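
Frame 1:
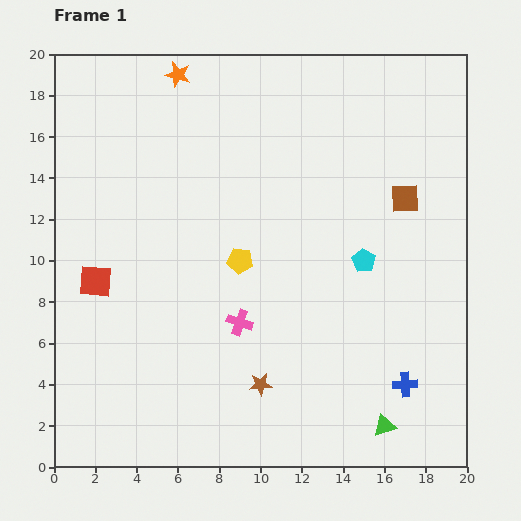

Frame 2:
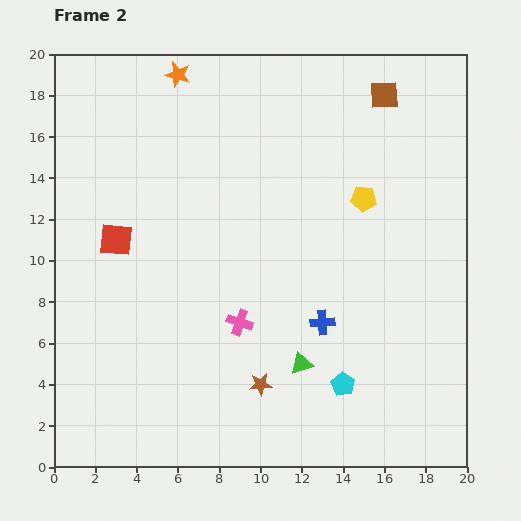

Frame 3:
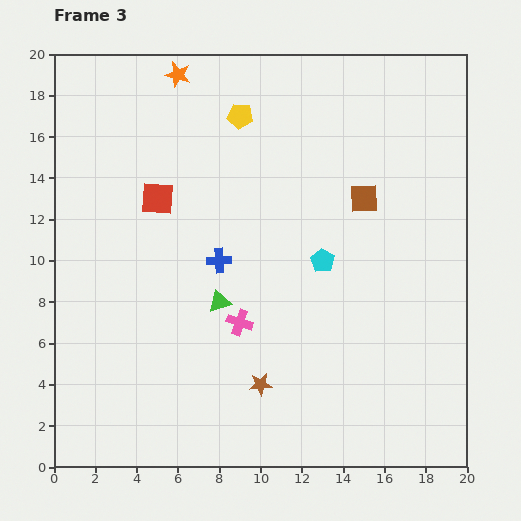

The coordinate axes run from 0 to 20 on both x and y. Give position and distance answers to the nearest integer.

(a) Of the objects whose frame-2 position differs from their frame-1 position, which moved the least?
the red square

(moved 2)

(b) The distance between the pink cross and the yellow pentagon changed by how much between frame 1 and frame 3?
+7

Distance in frame 1: 3. Distance in frame 3: 10.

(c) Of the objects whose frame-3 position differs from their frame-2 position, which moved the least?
the red square

(moved 3)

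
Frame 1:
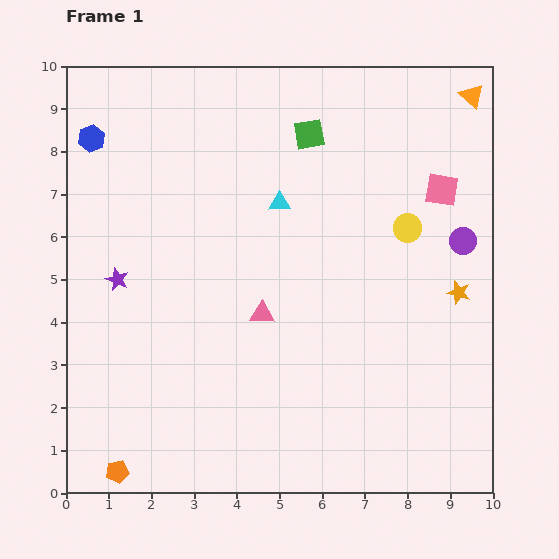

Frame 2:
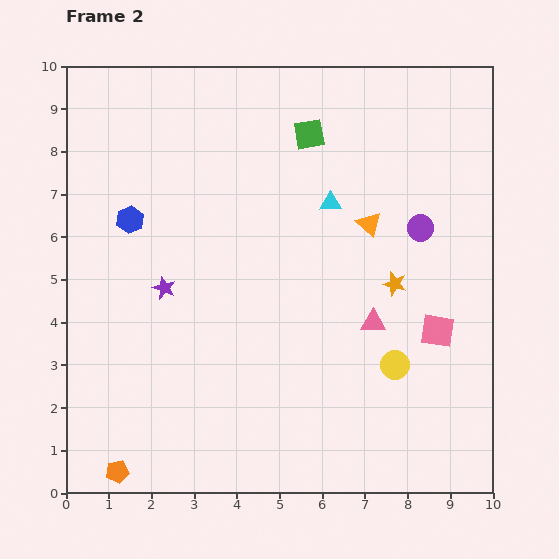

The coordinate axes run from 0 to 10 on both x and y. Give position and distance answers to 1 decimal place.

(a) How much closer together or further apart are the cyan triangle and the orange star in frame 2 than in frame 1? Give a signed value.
-2.3

Distance in frame 1: 4.7. Distance in frame 2: 2.4.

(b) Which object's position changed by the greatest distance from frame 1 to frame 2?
the orange triangle

(moved 3.8; next 3.3)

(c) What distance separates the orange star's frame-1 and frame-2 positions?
1.5

The orange star moved from (9.2, 4.7) to (7.7, 4.9), a distance of √(1.5² + 0.2²) ≈ 1.5.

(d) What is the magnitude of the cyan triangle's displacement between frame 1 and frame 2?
1.2

The cyan triangle moved from (5.0, 6.8) to (6.2, 6.8), a distance of √(1.2² + 0.0²) ≈ 1.2.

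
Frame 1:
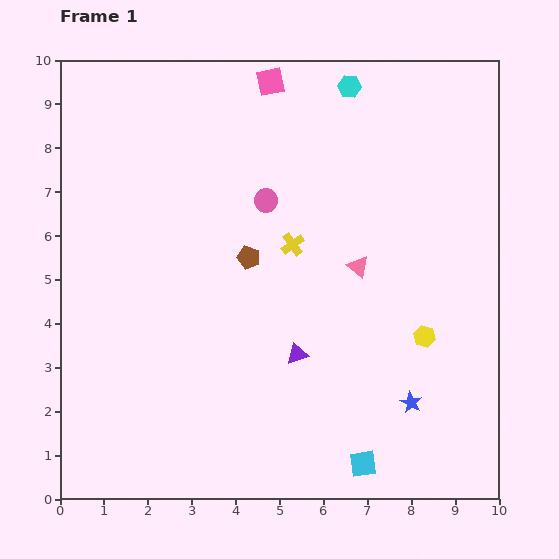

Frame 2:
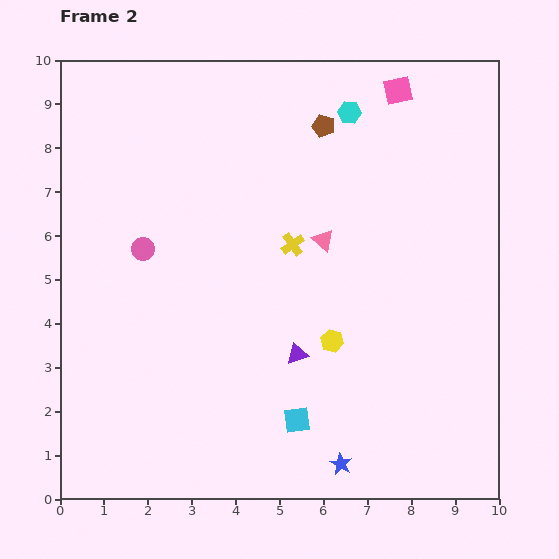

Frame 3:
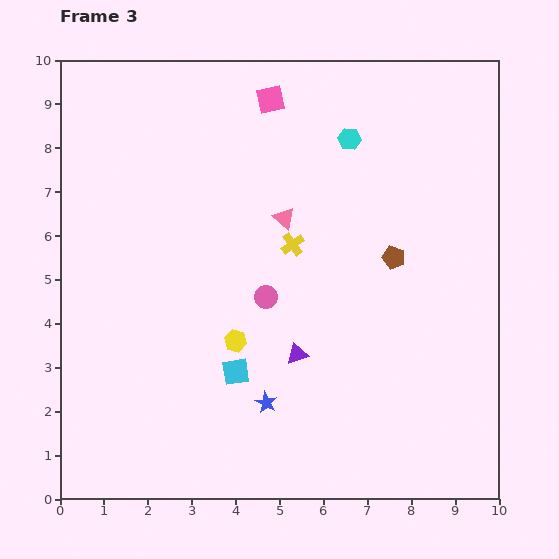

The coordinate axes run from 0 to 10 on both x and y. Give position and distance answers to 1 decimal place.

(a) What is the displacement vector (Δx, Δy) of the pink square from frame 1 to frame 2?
(2.9, -0.2)

The pink square was at (4.8, 9.5) in frame 1 and (7.7, 9.3) in frame 2.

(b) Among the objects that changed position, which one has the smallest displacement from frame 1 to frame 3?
the pink square

(moved 0.4)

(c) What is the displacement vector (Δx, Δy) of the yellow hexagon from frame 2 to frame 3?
(-2.2, 0.0)

The yellow hexagon was at (6.2, 3.6) in frame 2 and (4.0, 3.6) in frame 3.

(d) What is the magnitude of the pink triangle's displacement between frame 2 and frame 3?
1.0

The pink triangle moved from (6.0, 5.9) to (5.1, 6.4), a distance of √(0.9² + 0.5²) ≈ 1.0.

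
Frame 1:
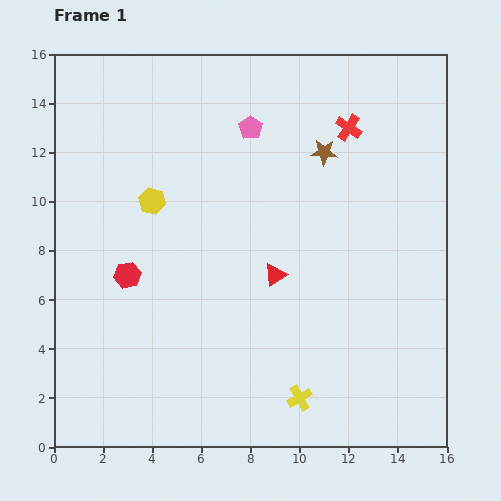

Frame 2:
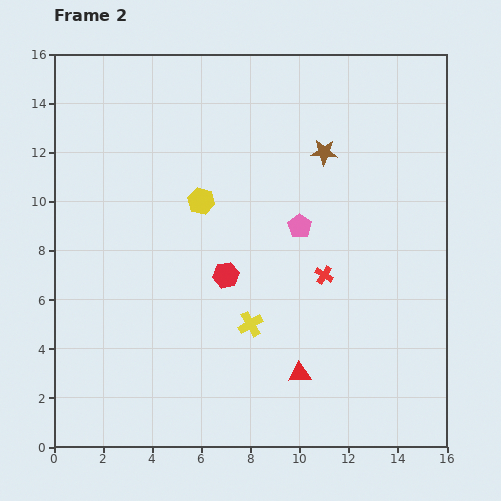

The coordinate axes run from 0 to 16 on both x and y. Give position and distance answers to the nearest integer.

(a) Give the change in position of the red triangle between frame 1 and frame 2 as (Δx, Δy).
(1, -4)

The red triangle was at (9, 7) in frame 1 and (10, 3) in frame 2.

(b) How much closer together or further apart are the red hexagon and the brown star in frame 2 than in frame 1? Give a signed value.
-3

Distance in frame 1: 9. Distance in frame 2: 6.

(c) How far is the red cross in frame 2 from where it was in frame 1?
6

The red cross moved from (12, 13) to (11, 7), a distance of √(1² + 6²) ≈ 6.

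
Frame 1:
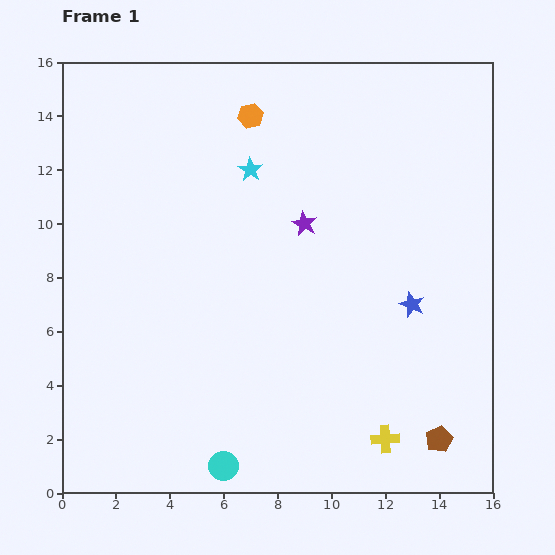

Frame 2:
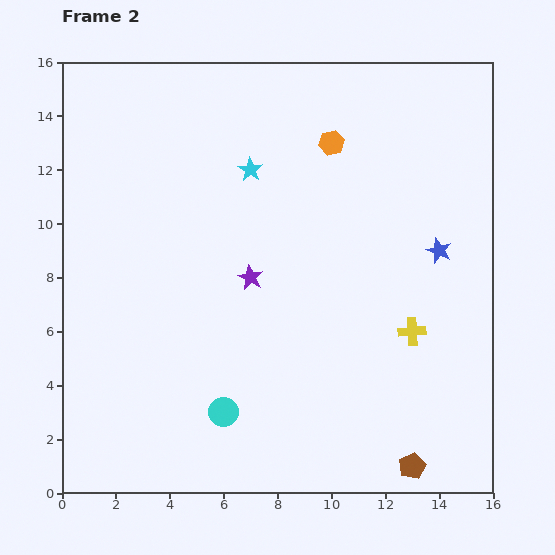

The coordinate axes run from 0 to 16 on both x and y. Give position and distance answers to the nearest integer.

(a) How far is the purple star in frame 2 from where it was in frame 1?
3

The purple star moved from (9, 10) to (7, 8), a distance of √(2² + 2²) ≈ 3.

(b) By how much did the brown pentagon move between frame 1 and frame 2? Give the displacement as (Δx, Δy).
(-1, -1)

The brown pentagon was at (14, 2) in frame 1 and (13, 1) in frame 2.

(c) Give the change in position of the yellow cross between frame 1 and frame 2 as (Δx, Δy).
(1, 4)

The yellow cross was at (12, 2) in frame 1 and (13, 6) in frame 2.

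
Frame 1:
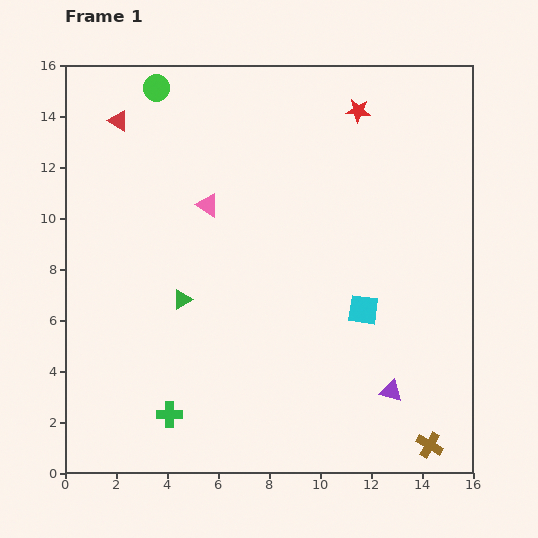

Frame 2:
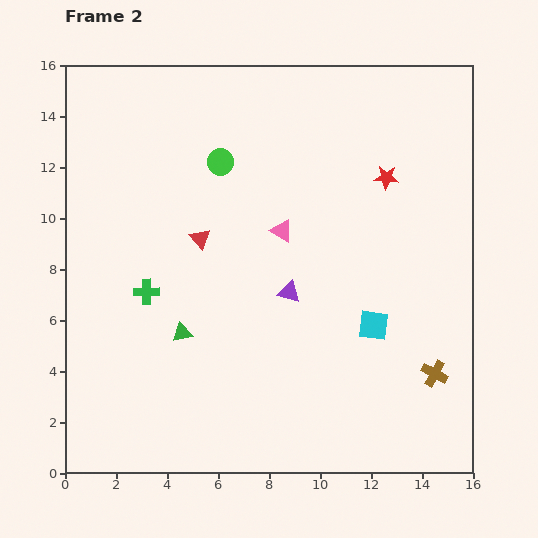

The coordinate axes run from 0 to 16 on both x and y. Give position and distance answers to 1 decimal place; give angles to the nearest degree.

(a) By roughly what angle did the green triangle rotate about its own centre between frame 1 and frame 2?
18° clockwise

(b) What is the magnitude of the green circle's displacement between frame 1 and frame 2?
3.8

The green circle moved from (3.6, 15.1) to (6.1, 12.2), a distance of √(2.5² + 2.9²) ≈ 3.8.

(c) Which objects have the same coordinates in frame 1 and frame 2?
none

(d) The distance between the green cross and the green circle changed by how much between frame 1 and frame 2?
-6.9

Distance in frame 1: 12.8. Distance in frame 2: 5.9.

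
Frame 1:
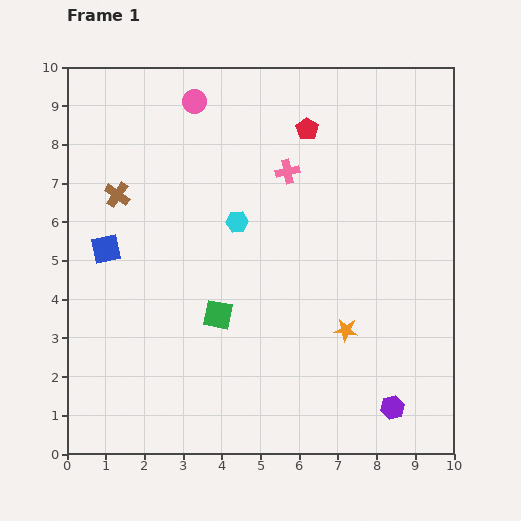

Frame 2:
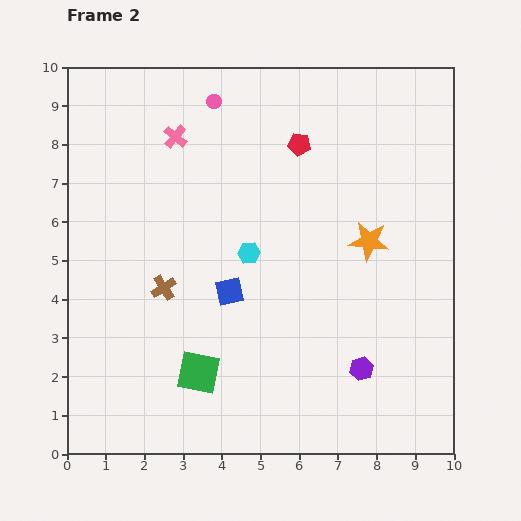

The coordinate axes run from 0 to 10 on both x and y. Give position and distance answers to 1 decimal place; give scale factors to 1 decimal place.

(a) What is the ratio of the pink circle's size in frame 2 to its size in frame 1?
0.6×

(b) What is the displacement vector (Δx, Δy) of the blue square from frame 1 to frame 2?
(3.2, -1.1)

The blue square was at (1.0, 5.3) in frame 1 and (4.2, 4.2) in frame 2.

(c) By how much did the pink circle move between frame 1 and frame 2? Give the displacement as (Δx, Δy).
(0.5, 0.0)

The pink circle was at (3.3, 9.1) in frame 1 and (3.8, 9.1) in frame 2.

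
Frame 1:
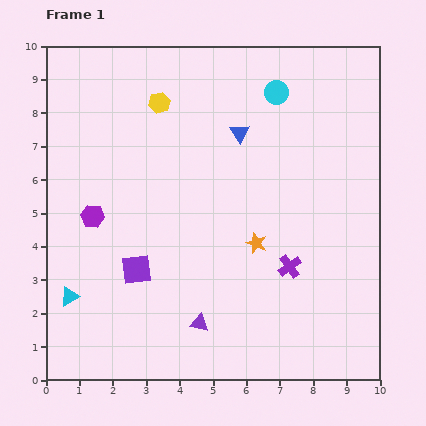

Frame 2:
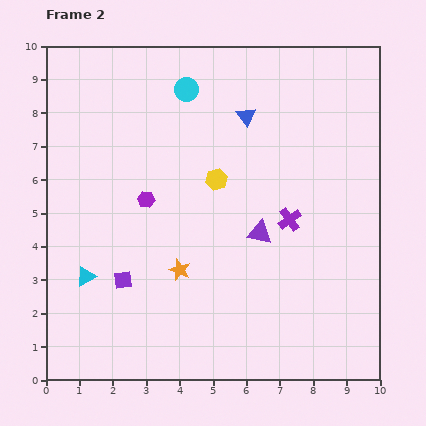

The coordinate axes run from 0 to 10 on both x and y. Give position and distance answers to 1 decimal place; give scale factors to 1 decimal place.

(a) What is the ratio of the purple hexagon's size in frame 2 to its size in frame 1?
0.7×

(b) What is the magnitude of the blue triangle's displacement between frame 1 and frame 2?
0.5

The blue triangle moved from (5.8, 7.4) to (6.0, 7.9), a distance of √(0.2² + 0.5²) ≈ 0.5.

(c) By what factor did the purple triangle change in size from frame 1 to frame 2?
1.4×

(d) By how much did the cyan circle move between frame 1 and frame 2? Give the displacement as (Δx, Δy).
(-2.7, 0.1)

The cyan circle was at (6.9, 8.6) in frame 1 and (4.2, 8.7) in frame 2.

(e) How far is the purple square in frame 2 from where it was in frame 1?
0.5

The purple square moved from (2.7, 3.3) to (2.3, 3.0), a distance of √(0.4² + 0.3²) ≈ 0.5.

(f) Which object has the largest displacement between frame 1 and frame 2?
the purple triangle

(moved 3.2; next 2.9)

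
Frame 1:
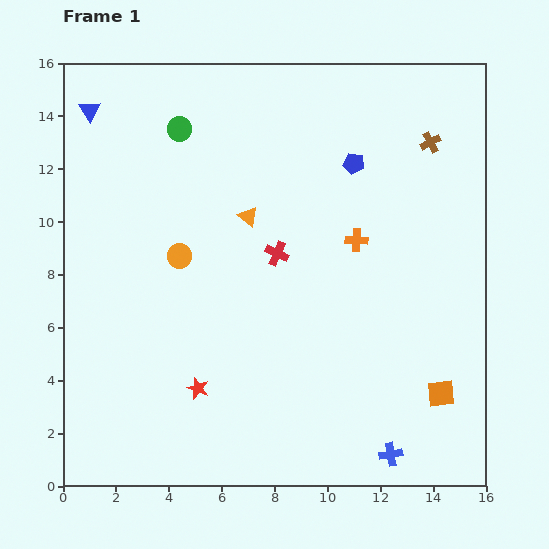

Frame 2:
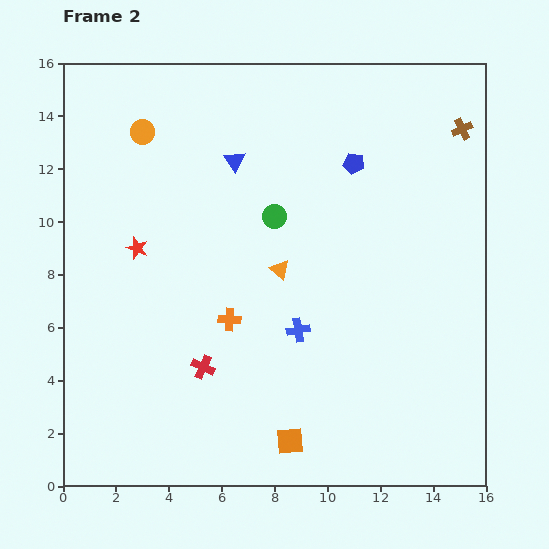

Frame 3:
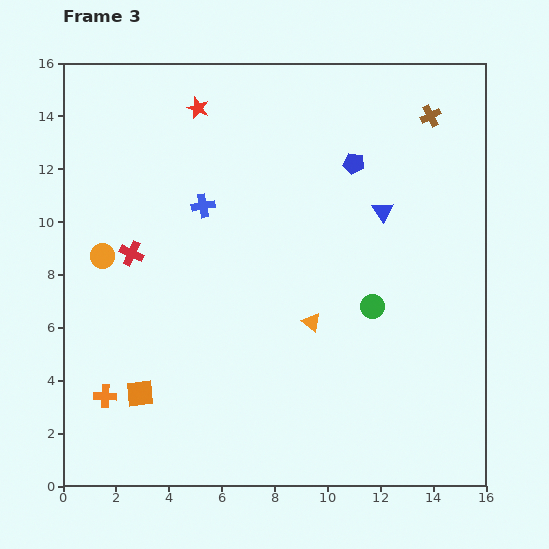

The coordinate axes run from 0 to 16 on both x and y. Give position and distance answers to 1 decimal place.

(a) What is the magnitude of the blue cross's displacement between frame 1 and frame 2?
5.9

The blue cross moved from (12.4, 1.2) to (8.9, 5.9), a distance of √(3.5² + 4.7²) ≈ 5.9.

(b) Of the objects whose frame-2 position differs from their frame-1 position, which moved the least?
the brown cross

(moved 1.3)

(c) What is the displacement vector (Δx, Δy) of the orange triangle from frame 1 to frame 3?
(2.4, -4.0)

The orange triangle was at (7.0, 10.2) in frame 1 and (9.4, 6.2) in frame 3.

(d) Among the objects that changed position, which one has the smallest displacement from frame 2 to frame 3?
the brown cross

(moved 1.3)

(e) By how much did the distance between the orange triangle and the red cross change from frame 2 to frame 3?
+2.6

Distance in frame 2: 4.7. Distance in frame 3: 7.3.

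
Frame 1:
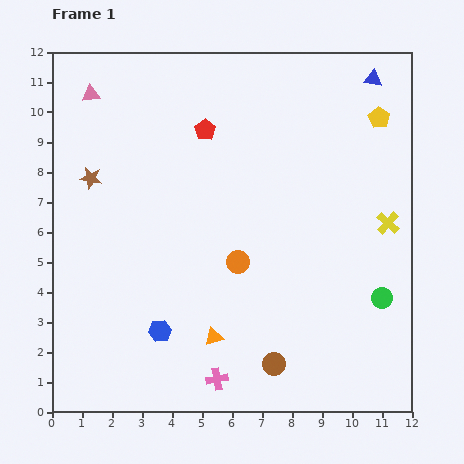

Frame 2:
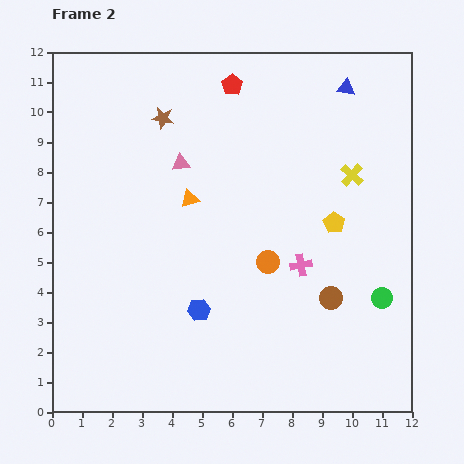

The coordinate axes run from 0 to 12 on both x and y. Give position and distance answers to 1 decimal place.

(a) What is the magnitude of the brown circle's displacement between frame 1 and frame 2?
2.9

The brown circle moved from (7.4, 1.6) to (9.3, 3.8), a distance of √(1.9² + 2.2²) ≈ 2.9.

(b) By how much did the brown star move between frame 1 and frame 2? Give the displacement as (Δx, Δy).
(2.4, 2.0)

The brown star was at (1.3, 7.8) in frame 1 and (3.7, 9.8) in frame 2.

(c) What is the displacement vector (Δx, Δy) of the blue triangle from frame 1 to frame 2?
(-0.9, -0.3)

The blue triangle was at (10.7, 11.1) in frame 1 and (9.8, 10.8) in frame 2.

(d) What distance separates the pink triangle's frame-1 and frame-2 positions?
3.8

The pink triangle moved from (1.3, 10.6) to (4.3, 8.3), a distance of √(3.0² + 2.3²) ≈ 3.8.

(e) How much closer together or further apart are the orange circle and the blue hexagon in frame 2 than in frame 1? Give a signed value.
-0.7

Distance in frame 1: 3.5. Distance in frame 2: 2.8.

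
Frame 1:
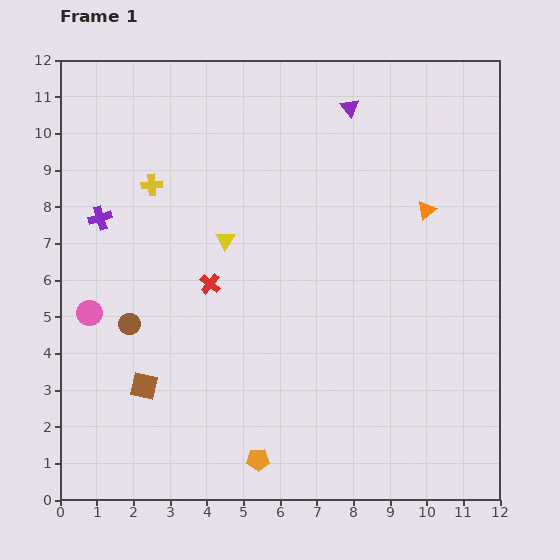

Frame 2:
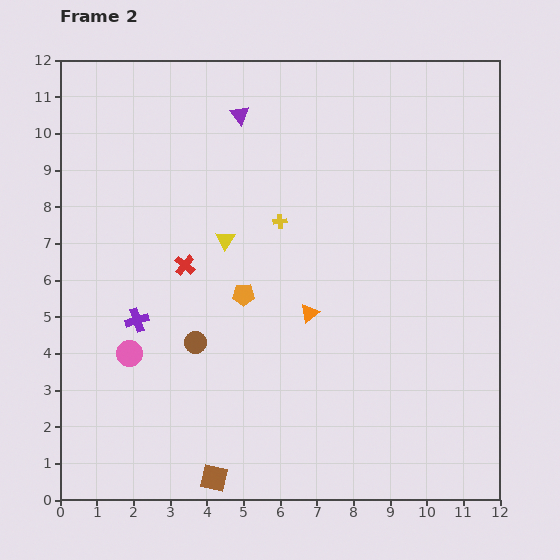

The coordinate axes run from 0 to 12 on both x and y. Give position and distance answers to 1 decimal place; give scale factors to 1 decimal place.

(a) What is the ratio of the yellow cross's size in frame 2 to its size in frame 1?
0.7×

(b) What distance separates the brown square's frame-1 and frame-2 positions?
3.1

The brown square moved from (2.3, 3.1) to (4.2, 0.6), a distance of √(1.9² + 2.5²) ≈ 3.1.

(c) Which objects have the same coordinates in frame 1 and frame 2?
the yellow triangle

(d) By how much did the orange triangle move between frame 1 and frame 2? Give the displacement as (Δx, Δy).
(-3.2, -2.8)

The orange triangle was at (10.0, 7.9) in frame 1 and (6.8, 5.1) in frame 2.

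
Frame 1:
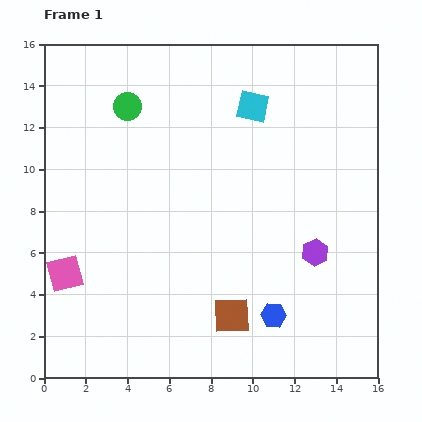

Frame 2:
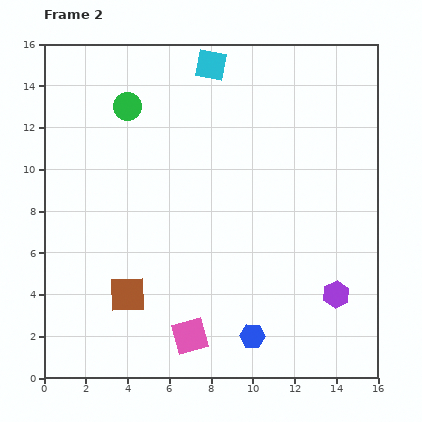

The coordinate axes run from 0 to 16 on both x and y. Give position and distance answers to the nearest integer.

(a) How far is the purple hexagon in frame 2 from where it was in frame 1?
2

The purple hexagon moved from (13, 6) to (14, 4), a distance of √(1² + 2²) ≈ 2.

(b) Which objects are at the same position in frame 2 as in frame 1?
the green circle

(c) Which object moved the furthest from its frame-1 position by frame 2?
the pink square

(moved 7; next 5)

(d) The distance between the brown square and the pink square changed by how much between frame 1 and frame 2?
-4

Distance in frame 1: 8. Distance in frame 2: 4.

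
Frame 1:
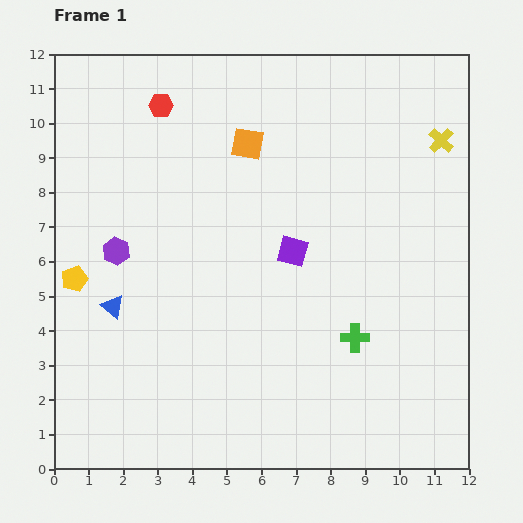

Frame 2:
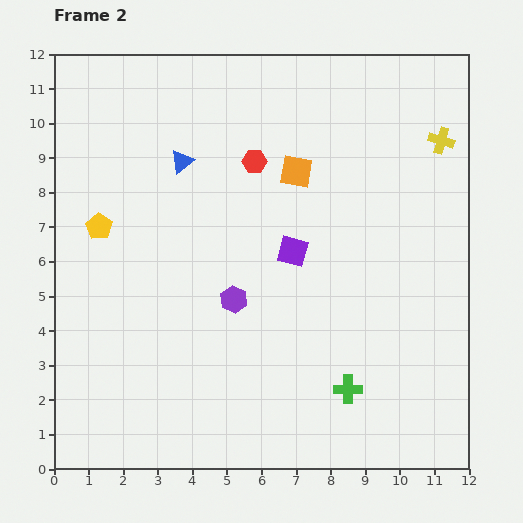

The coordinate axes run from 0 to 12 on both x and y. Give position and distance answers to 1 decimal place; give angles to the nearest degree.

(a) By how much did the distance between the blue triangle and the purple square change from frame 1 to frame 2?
-1.3

Distance in frame 1: 5.4. Distance in frame 2: 4.1.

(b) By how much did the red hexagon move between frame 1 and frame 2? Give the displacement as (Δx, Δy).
(2.7, -1.6)

The red hexagon was at (3.1, 10.5) in frame 1 and (5.8, 8.9) in frame 2.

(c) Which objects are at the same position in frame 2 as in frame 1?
the purple square, the yellow cross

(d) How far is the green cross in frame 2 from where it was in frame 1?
1.5

The green cross moved from (8.7, 3.8) to (8.5, 2.3), a distance of √(0.2² + 1.5²) ≈ 1.5.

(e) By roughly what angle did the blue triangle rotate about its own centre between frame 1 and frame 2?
42° clockwise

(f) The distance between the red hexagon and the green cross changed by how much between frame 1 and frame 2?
-1.6

Distance in frame 1: 8.7. Distance in frame 2: 7.1.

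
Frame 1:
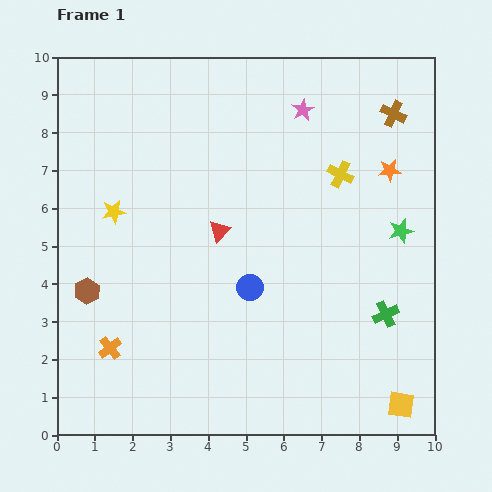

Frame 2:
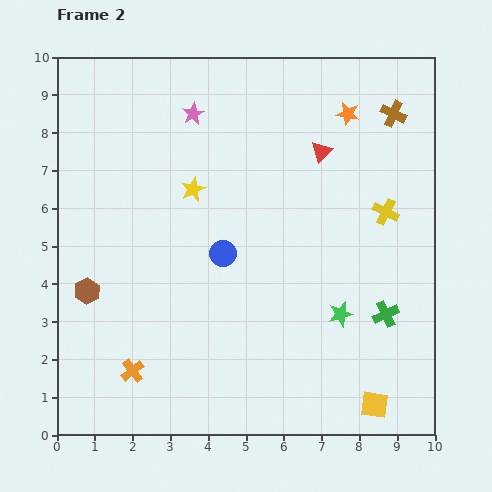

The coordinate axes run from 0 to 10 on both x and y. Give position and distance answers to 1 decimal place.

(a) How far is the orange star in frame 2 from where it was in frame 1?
1.9

The orange star moved from (8.8, 7.0) to (7.7, 8.5), a distance of √(1.1² + 1.5²) ≈ 1.9.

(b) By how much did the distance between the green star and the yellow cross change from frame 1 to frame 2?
+0.8

Distance in frame 1: 2.2. Distance in frame 2: 3.0.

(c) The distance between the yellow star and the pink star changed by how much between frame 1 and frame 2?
-3.7

Distance in frame 1: 5.7. Distance in frame 2: 2.0.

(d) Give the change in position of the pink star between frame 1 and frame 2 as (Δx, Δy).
(-2.9, -0.1)

The pink star was at (6.5, 8.6) in frame 1 and (3.6, 8.5) in frame 2.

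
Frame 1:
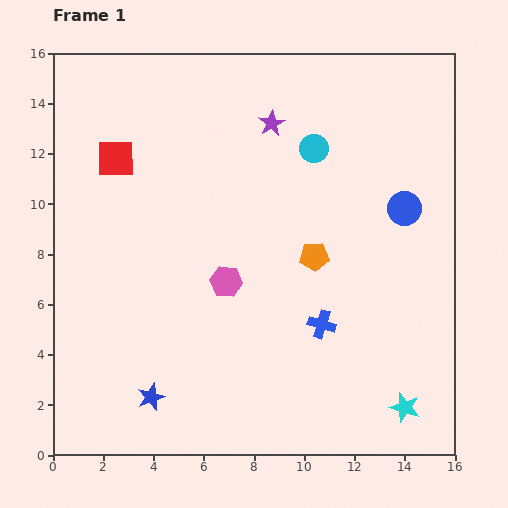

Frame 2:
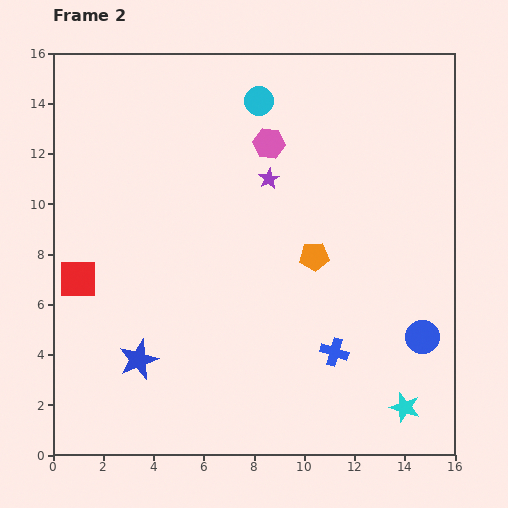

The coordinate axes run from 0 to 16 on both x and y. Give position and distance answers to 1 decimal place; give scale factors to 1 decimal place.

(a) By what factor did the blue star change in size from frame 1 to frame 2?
1.4×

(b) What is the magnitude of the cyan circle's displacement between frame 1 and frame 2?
2.9

The cyan circle moved from (10.4, 12.2) to (8.2, 14.1), a distance of √(2.2² + 1.9²) ≈ 2.9.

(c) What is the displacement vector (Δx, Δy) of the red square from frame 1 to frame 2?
(-1.5, -4.8)

The red square was at (2.5, 11.8) in frame 1 and (1.0, 7.0) in frame 2.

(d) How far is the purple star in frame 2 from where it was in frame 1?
2.2

The purple star moved from (8.7, 13.2) to (8.6, 11.0), a distance of √(0.1² + 2.2²) ≈ 2.2.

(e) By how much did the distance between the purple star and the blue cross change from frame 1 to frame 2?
-0.8

Distance in frame 1: 8.2. Distance in frame 2: 7.4.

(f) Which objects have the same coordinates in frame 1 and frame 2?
the orange pentagon, the cyan star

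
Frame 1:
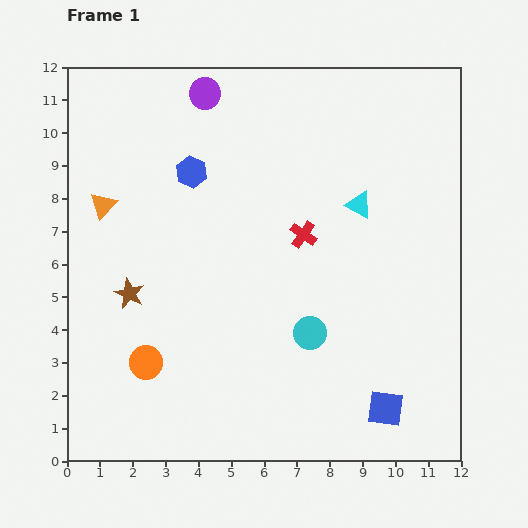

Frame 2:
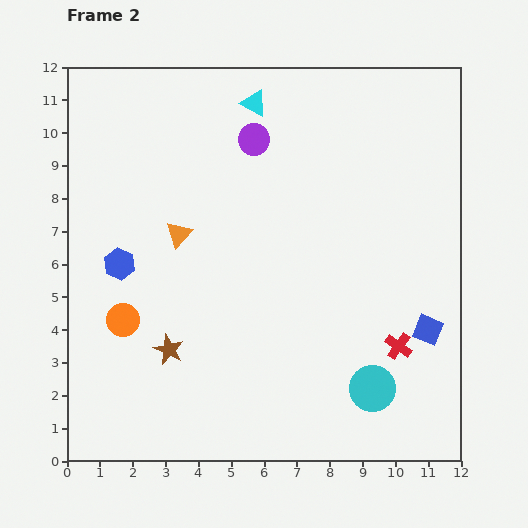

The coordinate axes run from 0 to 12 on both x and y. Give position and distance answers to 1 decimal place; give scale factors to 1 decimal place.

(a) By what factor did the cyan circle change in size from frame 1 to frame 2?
1.4×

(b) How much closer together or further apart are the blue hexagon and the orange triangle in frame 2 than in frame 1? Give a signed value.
-0.9

Distance in frame 1: 2.9. Distance in frame 2: 2.0.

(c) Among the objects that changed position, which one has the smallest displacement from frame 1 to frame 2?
the orange circle

(moved 1.5)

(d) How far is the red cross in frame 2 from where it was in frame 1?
4.5

The red cross moved from (7.2, 6.9) to (10.1, 3.5), a distance of √(2.9² + 3.4²) ≈ 4.5.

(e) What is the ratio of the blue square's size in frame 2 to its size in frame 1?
0.8×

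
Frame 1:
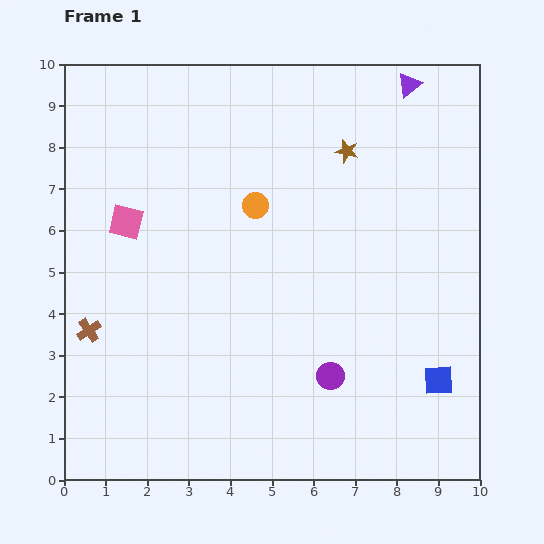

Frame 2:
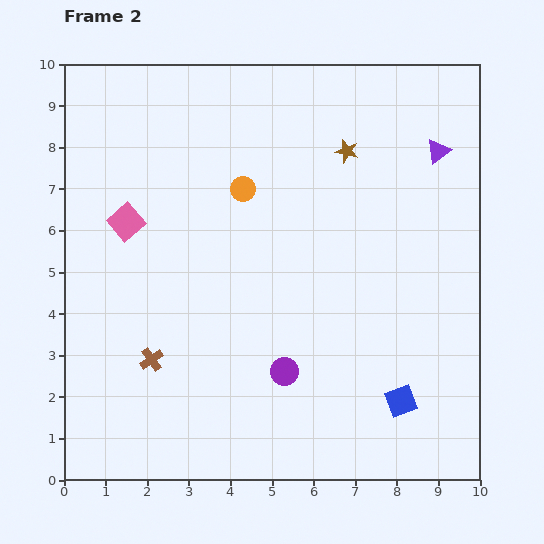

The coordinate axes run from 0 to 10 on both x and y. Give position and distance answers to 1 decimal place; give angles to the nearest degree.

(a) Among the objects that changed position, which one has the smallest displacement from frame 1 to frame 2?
the orange circle

(moved 0.5)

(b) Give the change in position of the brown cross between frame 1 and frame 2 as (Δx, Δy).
(1.5, -0.7)

The brown cross was at (0.6, 3.6) in frame 1 and (2.1, 2.9) in frame 2.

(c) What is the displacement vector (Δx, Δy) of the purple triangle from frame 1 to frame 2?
(0.7, -1.6)

The purple triangle was at (8.3, 9.5) in frame 1 and (9.0, 7.9) in frame 2.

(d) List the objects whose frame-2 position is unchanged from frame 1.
the brown star, the pink square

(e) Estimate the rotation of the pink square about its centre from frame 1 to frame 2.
35° clockwise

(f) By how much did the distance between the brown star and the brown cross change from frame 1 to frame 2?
-0.6

Distance in frame 1: 7.5. Distance in frame 2: 6.9.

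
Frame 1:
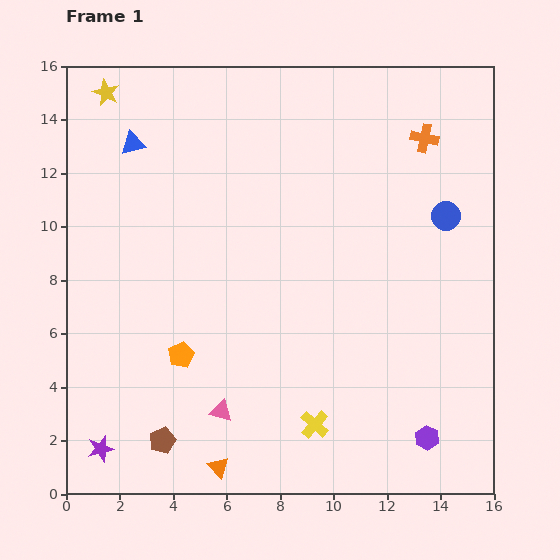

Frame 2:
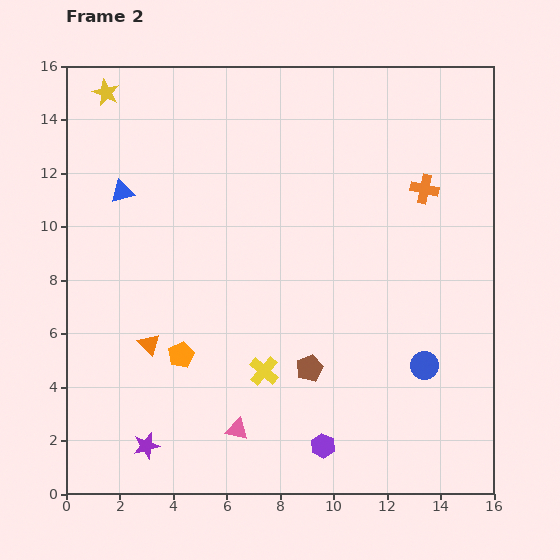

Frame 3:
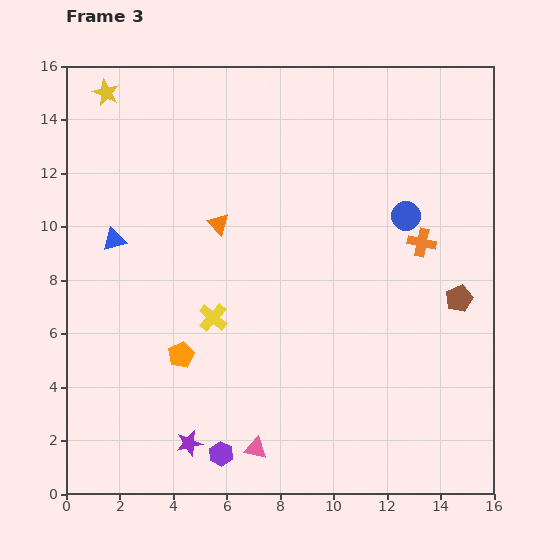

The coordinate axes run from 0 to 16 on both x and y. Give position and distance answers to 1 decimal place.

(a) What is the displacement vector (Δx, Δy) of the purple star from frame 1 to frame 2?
(1.7, 0.1)

The purple star was at (1.3, 1.7) in frame 1 and (3.0, 1.8) in frame 2.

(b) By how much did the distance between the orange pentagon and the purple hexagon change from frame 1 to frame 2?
-3.4

Distance in frame 1: 9.7. Distance in frame 2: 6.3.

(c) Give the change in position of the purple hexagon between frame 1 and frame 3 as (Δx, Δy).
(-7.7, -0.6)

The purple hexagon was at (13.5, 2.1) in frame 1 and (5.8, 1.5) in frame 3.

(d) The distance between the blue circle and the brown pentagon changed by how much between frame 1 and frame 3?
-9.8

Distance in frame 1: 13.5. Distance in frame 3: 3.7.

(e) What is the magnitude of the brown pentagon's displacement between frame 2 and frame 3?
6.2

The brown pentagon moved from (9.1, 4.7) to (14.7, 7.3), a distance of √(5.6² + 2.6²) ≈ 6.2.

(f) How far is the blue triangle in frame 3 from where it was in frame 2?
1.8

The blue triangle moved from (2.1, 11.3) to (1.8, 9.5), a distance of √(0.3² + 1.8²) ≈ 1.8.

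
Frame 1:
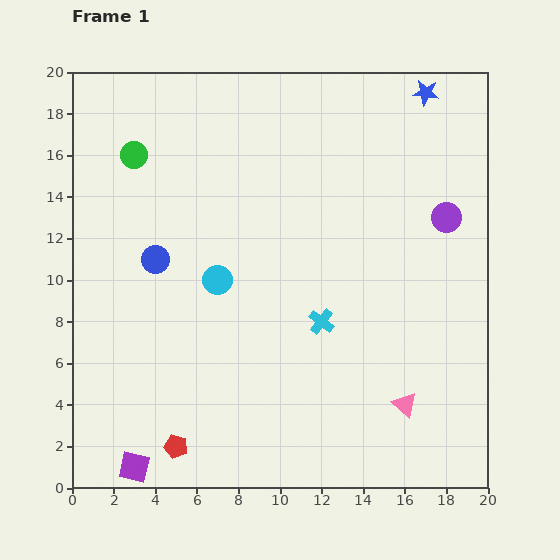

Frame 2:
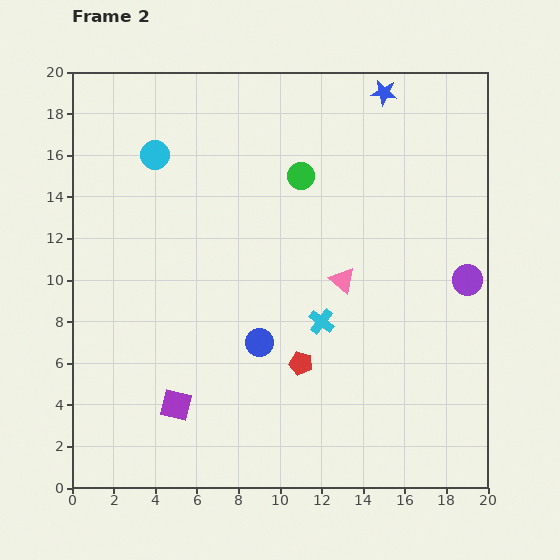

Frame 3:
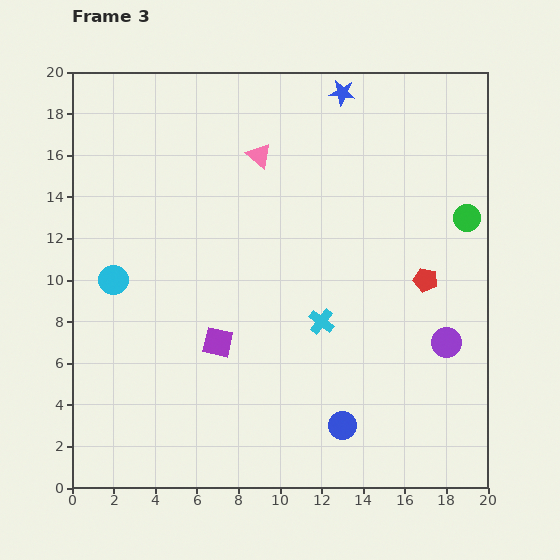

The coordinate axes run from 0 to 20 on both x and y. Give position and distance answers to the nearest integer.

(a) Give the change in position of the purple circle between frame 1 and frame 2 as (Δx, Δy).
(1, -3)

The purple circle was at (18, 13) in frame 1 and (19, 10) in frame 2.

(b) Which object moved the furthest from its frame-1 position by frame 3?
the green circle

(moved 16; next 14)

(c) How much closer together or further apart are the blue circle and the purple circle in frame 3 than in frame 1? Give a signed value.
-8

Distance in frame 1: 14. Distance in frame 3: 6.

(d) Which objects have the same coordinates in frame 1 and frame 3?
the cyan cross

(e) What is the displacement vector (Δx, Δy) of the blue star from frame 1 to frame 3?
(-4, 0)

The blue star was at (17, 19) in frame 1 and (13, 19) in frame 3.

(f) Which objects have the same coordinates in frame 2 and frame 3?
the cyan cross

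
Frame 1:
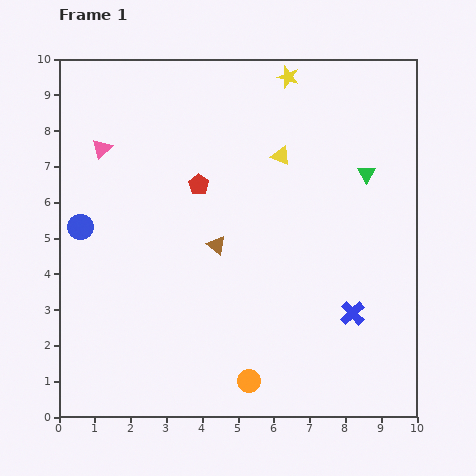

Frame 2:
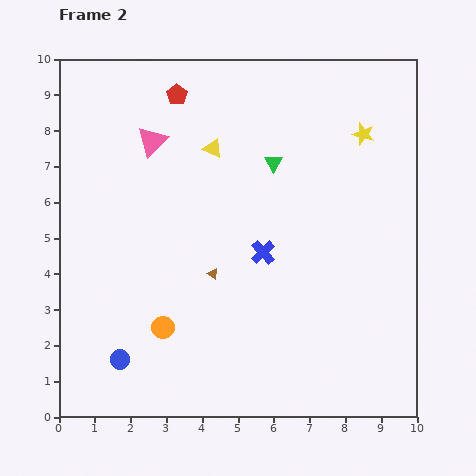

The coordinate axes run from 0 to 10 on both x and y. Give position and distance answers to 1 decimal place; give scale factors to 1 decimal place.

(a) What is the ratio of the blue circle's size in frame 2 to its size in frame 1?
0.8×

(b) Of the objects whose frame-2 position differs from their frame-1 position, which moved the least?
the brown triangle

(moved 0.8)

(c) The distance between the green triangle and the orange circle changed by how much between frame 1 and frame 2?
-1.2

Distance in frame 1: 6.7. Distance in frame 2: 5.5.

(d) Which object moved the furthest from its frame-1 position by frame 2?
the blue circle

(moved 3.9; next 3.0)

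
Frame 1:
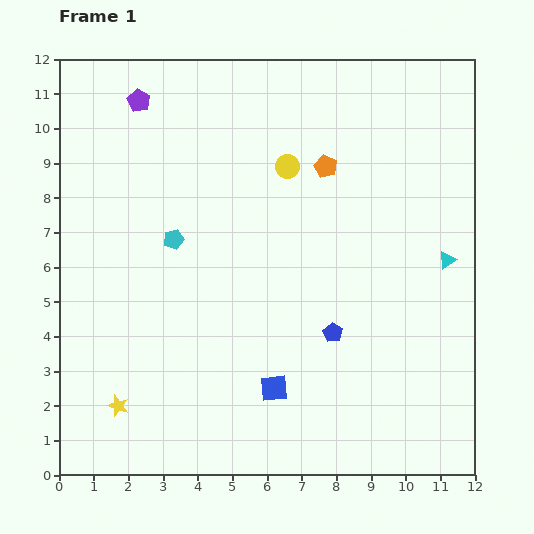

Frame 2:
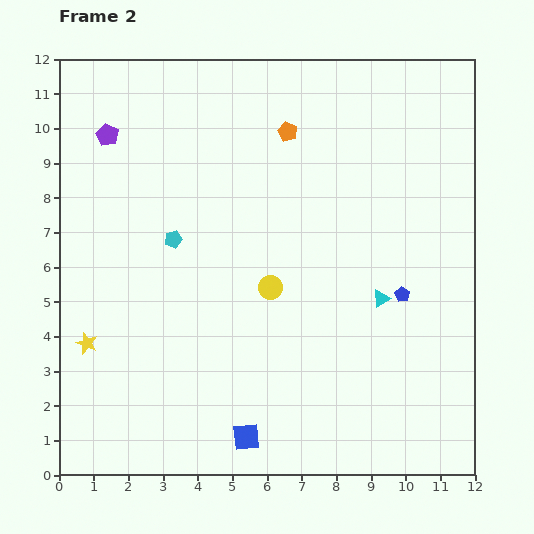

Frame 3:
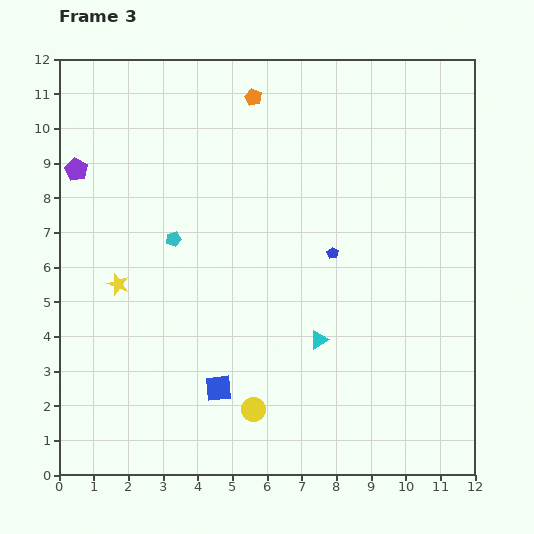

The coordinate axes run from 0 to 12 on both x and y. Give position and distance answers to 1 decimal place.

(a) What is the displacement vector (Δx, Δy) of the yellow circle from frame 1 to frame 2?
(-0.5, -3.5)

The yellow circle was at (6.6, 8.9) in frame 1 and (6.1, 5.4) in frame 2.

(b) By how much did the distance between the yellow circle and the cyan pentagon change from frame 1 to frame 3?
+1.5

Distance in frame 1: 3.9. Distance in frame 3: 5.4.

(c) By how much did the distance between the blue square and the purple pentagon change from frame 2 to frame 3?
-2.1

Distance in frame 2: 9.6. Distance in frame 3: 7.5.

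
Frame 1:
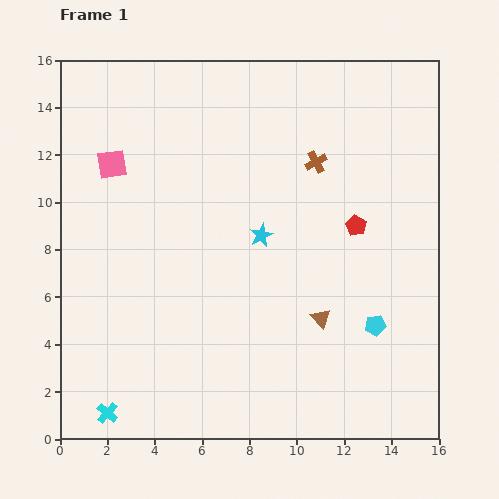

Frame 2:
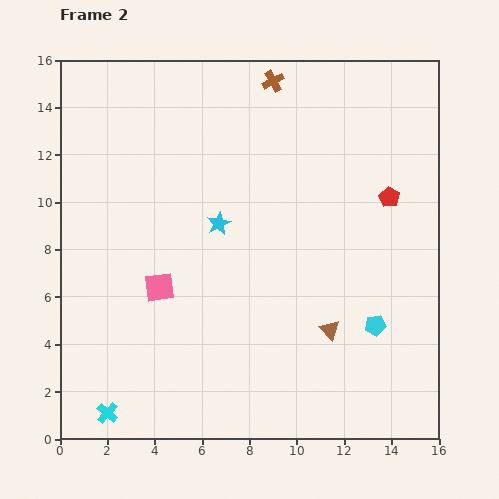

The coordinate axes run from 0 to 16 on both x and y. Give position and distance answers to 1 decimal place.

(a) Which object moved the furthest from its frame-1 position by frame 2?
the pink square

(moved 5.6; next 3.8)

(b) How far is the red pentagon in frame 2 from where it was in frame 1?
1.8

The red pentagon moved from (12.5, 9.0) to (13.9, 10.2), a distance of √(1.4² + 1.2²) ≈ 1.8.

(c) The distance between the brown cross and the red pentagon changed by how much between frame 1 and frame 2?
+3.7

Distance in frame 1: 3.2. Distance in frame 2: 6.9.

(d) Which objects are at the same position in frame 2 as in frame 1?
the cyan pentagon, the cyan cross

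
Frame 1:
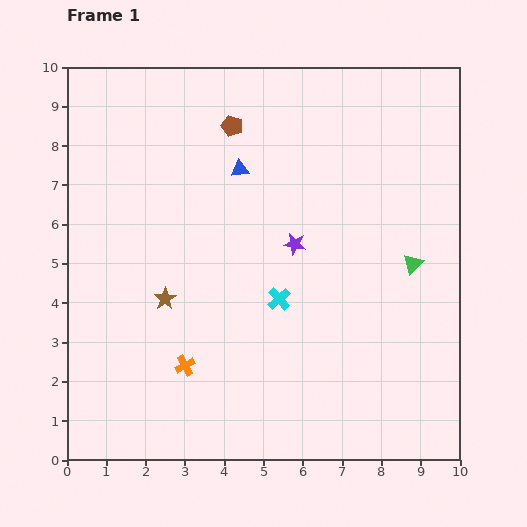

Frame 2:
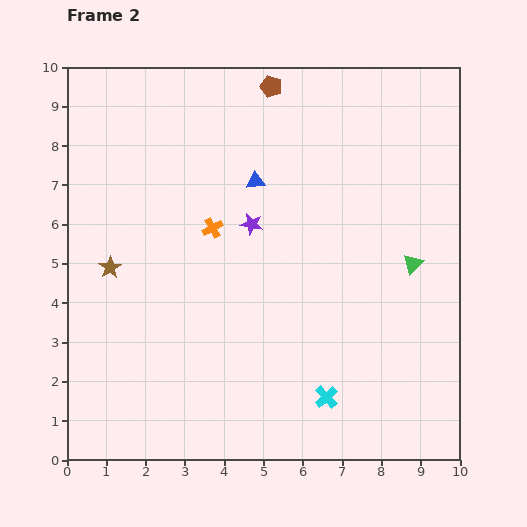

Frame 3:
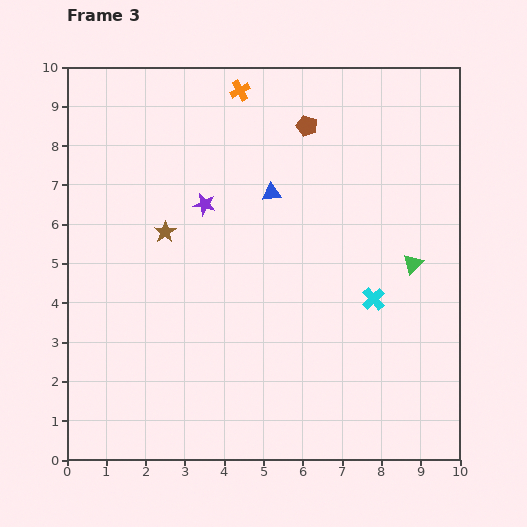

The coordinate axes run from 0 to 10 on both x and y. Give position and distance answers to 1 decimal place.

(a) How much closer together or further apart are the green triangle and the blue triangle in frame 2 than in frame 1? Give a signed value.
-0.5

Distance in frame 1: 5.0. Distance in frame 2: 4.5.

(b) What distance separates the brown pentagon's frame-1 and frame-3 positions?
1.9

The brown pentagon moved from (4.2, 8.5) to (6.1, 8.5), a distance of √(1.9² + 0.0²) ≈ 1.9.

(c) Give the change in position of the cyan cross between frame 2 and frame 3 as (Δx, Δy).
(1.2, 2.5)

The cyan cross was at (6.6, 1.6) in frame 2 and (7.8, 4.1) in frame 3.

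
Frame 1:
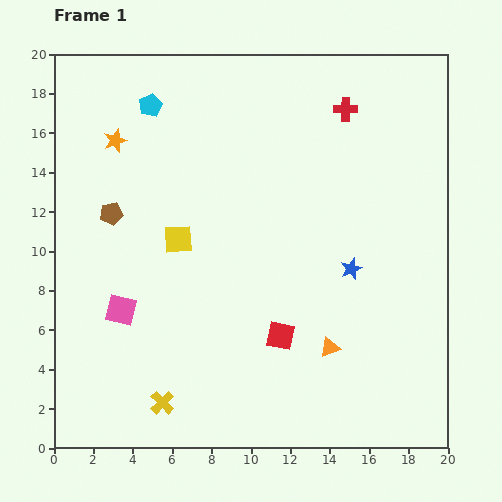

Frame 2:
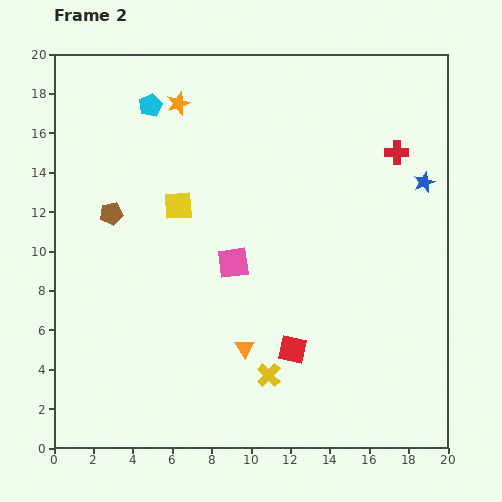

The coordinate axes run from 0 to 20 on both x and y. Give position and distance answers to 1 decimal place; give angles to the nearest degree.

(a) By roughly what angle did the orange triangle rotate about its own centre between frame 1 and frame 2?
39° counter-clockwise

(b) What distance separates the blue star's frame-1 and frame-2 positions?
5.7

The blue star moved from (15.1, 9.1) to (18.8, 13.5), a distance of √(3.7² + 4.4²) ≈ 5.7.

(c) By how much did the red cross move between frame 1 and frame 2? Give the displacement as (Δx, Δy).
(2.6, -2.2)

The red cross was at (14.8, 17.2) in frame 1 and (17.4, 15.0) in frame 2.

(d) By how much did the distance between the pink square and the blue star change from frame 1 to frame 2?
-1.4

Distance in frame 1: 11.9. Distance in frame 2: 10.5.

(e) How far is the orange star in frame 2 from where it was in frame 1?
3.7

The orange star moved from (3.1, 15.6) to (6.3, 17.5), a distance of √(3.2² + 1.9²) ≈ 3.7.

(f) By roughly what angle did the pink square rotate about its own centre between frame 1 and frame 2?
21° counter-clockwise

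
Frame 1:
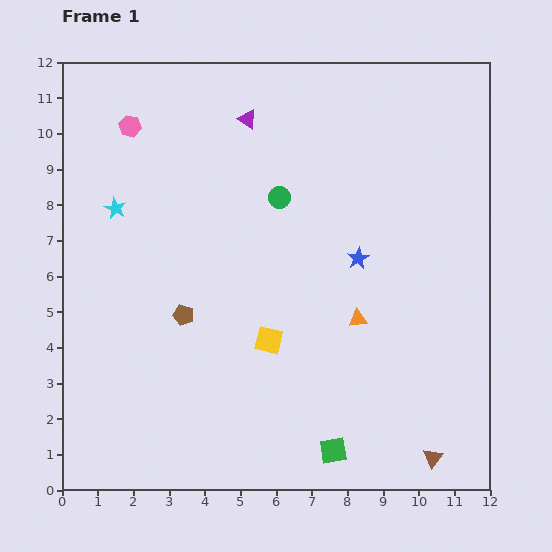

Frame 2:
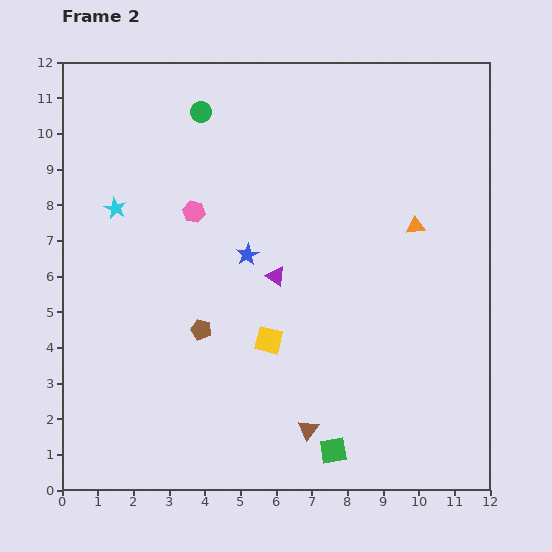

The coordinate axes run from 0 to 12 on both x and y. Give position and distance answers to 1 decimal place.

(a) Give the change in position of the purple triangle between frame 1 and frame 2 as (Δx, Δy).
(0.8, -4.4)

The purple triangle was at (5.2, 10.4) in frame 1 and (6.0, 6.0) in frame 2.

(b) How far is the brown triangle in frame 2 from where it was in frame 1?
3.6

The brown triangle moved from (10.4, 0.9) to (6.9, 1.7), a distance of √(3.5² + 0.8²) ≈ 3.6.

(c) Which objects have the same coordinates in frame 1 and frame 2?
the green square, the yellow square, the cyan star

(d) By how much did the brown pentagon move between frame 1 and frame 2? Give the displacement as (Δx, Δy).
(0.5, -0.4)

The brown pentagon was at (3.4, 4.9) in frame 1 and (3.9, 4.5) in frame 2.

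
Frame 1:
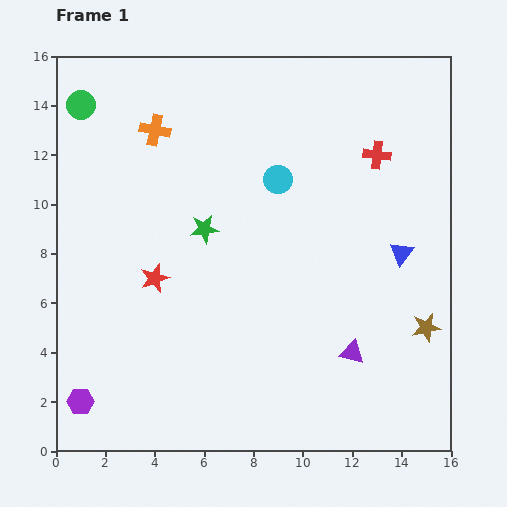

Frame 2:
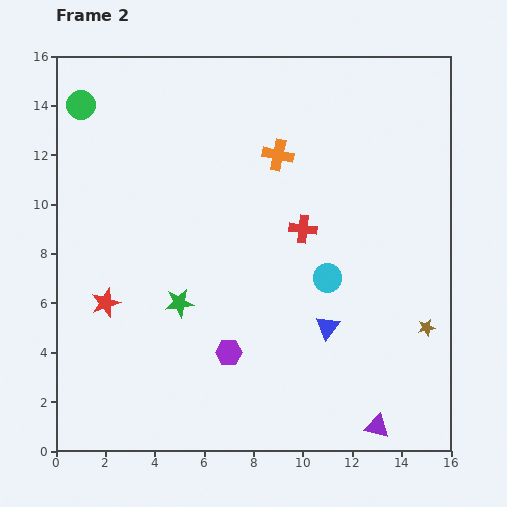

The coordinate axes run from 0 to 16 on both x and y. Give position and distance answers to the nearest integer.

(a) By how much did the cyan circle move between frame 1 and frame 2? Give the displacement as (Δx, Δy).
(2, -4)

The cyan circle was at (9, 11) in frame 1 and (11, 7) in frame 2.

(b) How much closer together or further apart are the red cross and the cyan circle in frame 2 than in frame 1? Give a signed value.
-2

Distance in frame 1: 4. Distance in frame 2: 2.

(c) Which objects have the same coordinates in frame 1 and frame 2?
the brown star, the green circle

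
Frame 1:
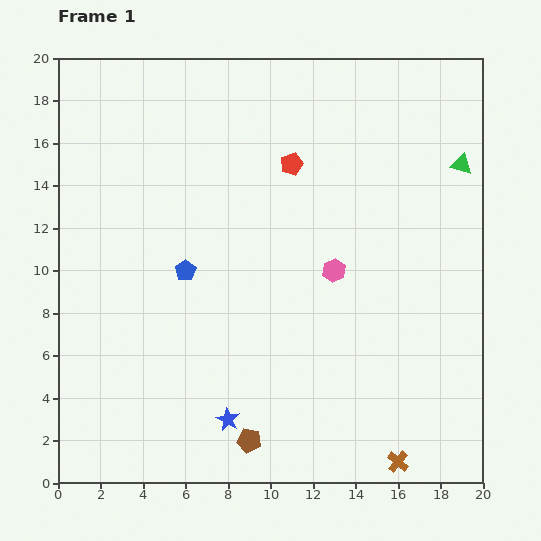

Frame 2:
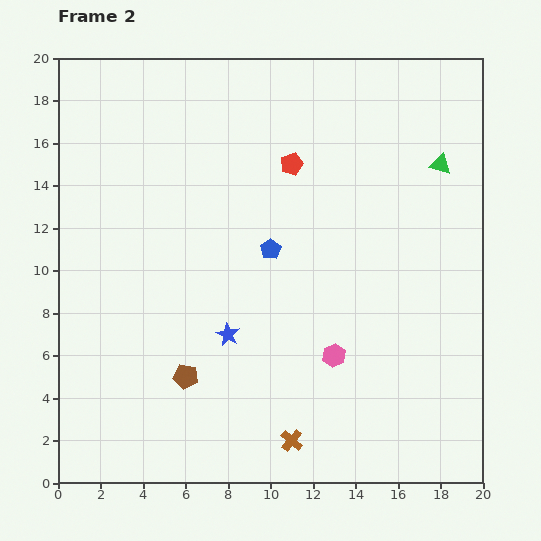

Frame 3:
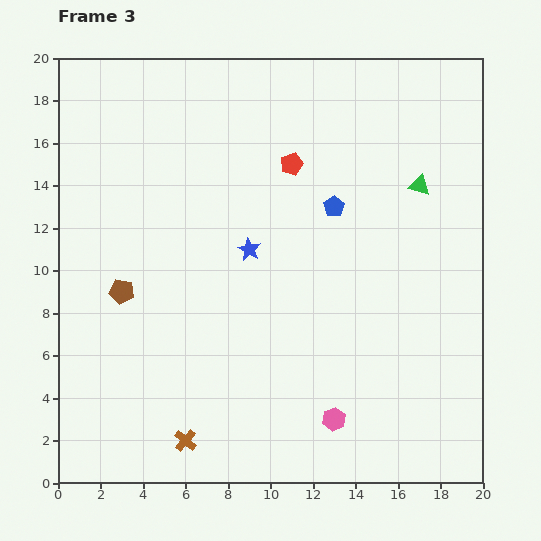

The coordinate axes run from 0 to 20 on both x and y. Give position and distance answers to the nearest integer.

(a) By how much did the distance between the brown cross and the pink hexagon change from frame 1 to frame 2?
-5

Distance in frame 1: 9. Distance in frame 2: 4.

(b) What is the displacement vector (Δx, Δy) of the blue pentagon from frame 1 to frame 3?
(7, 3)

The blue pentagon was at (6, 10) in frame 1 and (13, 13) in frame 3.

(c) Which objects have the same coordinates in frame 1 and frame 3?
the red pentagon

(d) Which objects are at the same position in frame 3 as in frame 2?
the red pentagon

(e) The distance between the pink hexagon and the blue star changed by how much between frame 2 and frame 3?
+4

Distance in frame 2: 5. Distance in frame 3: 9.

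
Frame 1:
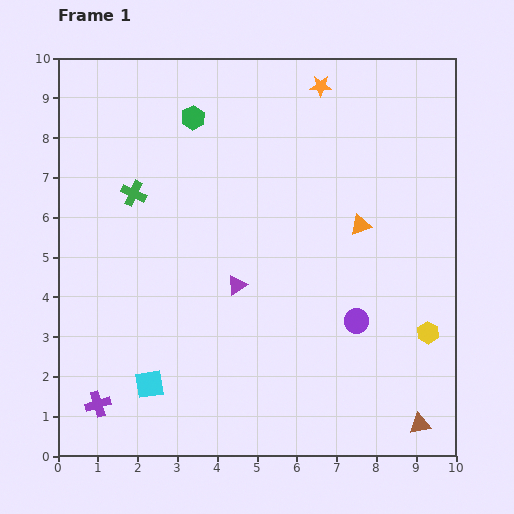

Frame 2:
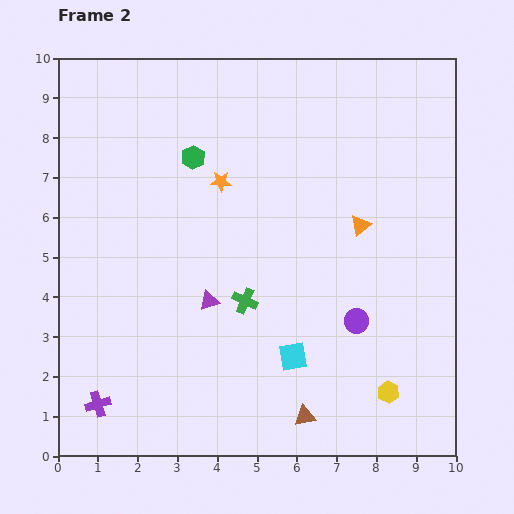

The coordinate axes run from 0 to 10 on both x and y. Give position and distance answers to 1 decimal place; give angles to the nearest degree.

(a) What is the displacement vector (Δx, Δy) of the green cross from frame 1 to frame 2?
(2.8, -2.7)

The green cross was at (1.9, 6.6) in frame 1 and (4.7, 3.9) in frame 2.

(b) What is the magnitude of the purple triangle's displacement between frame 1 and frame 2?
0.8

The purple triangle moved from (4.5, 4.3) to (3.8, 3.9), a distance of √(0.7² + 0.4²) ≈ 0.8.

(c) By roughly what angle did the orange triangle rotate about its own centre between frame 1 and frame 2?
21° counter-clockwise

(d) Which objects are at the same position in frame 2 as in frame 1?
the orange triangle, the purple cross, the purple circle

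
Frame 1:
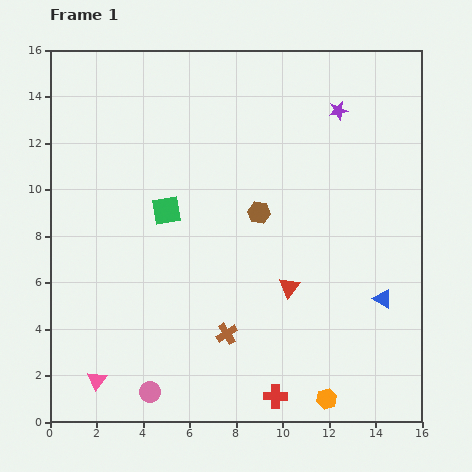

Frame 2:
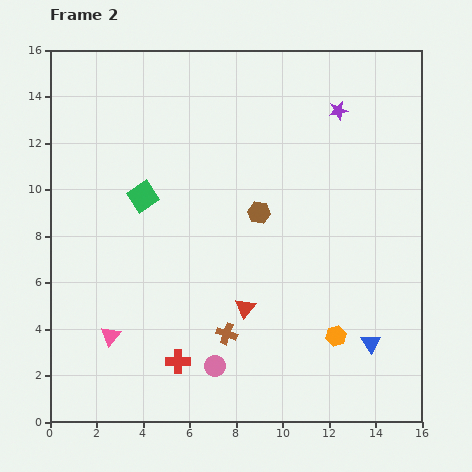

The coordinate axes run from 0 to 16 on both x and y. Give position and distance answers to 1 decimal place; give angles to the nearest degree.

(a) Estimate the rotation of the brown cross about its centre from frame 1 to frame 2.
38° counter-clockwise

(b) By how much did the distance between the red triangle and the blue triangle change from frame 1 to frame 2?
+1.6

Distance in frame 1: 4.0. Distance in frame 2: 5.6.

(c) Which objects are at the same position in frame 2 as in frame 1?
the brown cross, the purple star, the brown hexagon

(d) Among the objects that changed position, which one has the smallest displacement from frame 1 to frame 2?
the green square

(moved 1.2)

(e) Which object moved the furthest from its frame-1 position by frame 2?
the red cross

(moved 4.5; next 3.0)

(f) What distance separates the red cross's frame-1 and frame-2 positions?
4.5

The red cross moved from (9.7, 1.1) to (5.5, 2.6), a distance of √(4.2² + 1.5²) ≈ 4.5.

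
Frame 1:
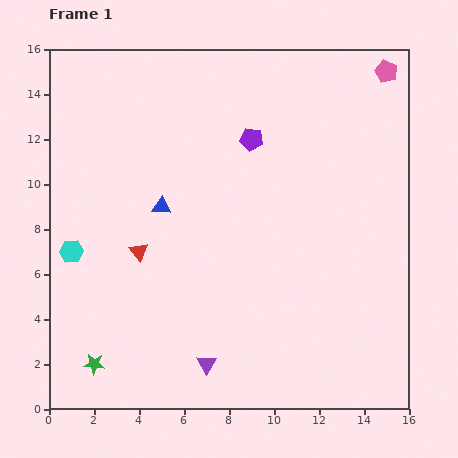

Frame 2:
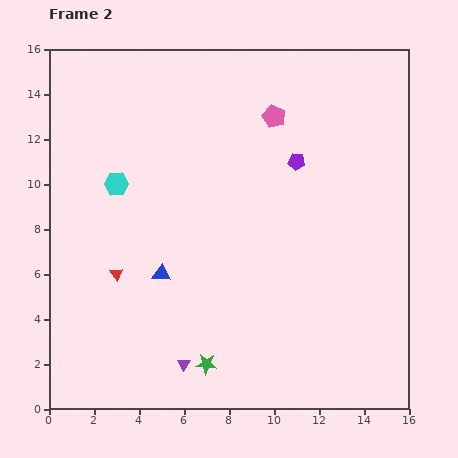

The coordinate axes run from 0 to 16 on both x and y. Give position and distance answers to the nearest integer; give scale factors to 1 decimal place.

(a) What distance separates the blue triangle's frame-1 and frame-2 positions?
3

The blue triangle moved from (5, 9) to (5, 6), a distance of √(0² + 3²) ≈ 3.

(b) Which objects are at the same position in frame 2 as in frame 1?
none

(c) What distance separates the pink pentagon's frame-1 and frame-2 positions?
5

The pink pentagon moved from (15, 15) to (10, 13), a distance of √(5² + 2²) ≈ 5.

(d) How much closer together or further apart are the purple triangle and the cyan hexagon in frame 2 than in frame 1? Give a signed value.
+1

Distance in frame 1: 8. Distance in frame 2: 9.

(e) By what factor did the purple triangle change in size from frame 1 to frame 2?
0.6×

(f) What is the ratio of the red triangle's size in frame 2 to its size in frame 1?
0.7×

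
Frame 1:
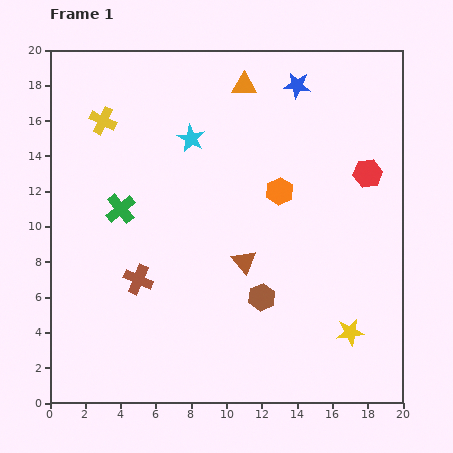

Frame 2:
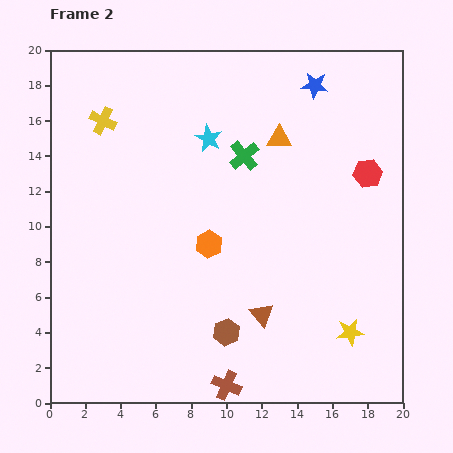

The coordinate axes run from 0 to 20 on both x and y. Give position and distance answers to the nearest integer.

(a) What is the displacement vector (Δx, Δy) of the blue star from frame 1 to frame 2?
(1, 0)

The blue star was at (14, 18) in frame 1 and (15, 18) in frame 2.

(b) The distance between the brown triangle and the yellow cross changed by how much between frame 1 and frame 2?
+3

Distance in frame 1: 11. Distance in frame 2: 14.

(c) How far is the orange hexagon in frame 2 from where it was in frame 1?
5

The orange hexagon moved from (13, 12) to (9, 9), a distance of √(4² + 3²) ≈ 5.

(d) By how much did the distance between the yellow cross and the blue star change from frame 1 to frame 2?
+1

Distance in frame 1: 11. Distance in frame 2: 12.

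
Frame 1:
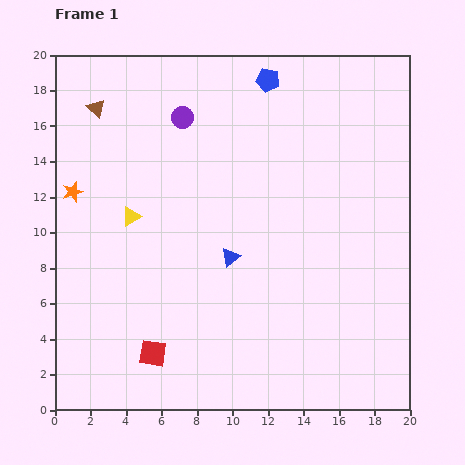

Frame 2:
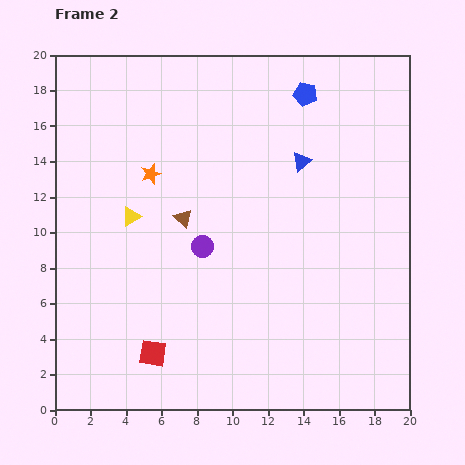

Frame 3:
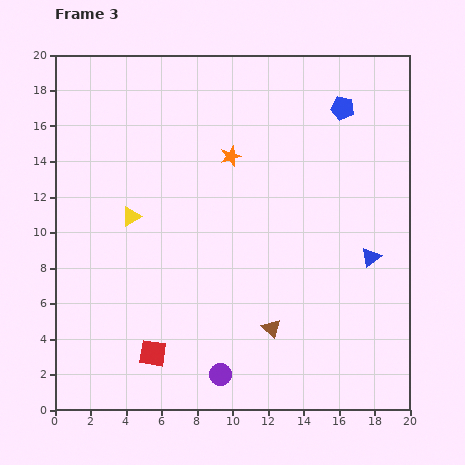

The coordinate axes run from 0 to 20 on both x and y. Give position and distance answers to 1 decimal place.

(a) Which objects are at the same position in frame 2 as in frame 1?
the yellow triangle, the red square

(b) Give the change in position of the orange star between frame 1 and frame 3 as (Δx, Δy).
(8.9, 2.0)

The orange star was at (1.0, 12.3) in frame 1 and (9.9, 14.3) in frame 3.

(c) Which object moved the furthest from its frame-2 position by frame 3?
the brown triangle

(moved 8.0; next 7.3)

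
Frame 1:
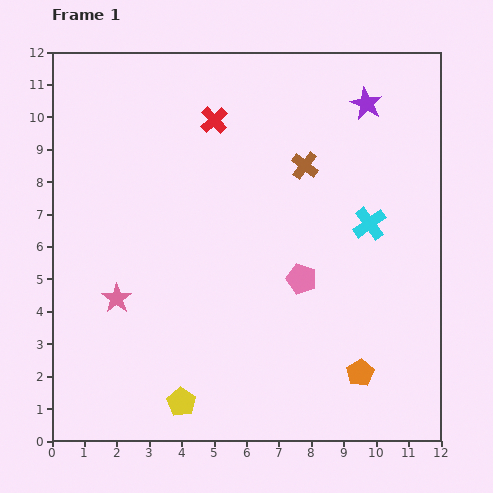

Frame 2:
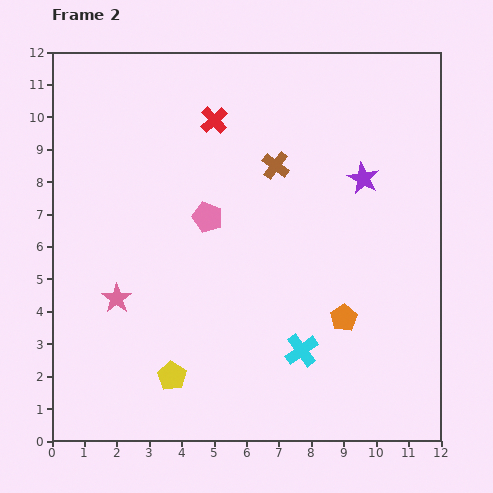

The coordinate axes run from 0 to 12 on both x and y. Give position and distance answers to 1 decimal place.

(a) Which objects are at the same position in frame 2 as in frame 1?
the pink star, the red cross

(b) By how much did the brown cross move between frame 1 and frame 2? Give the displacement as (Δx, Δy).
(-0.9, 0.0)

The brown cross was at (7.8, 8.5) in frame 1 and (6.9, 8.5) in frame 2.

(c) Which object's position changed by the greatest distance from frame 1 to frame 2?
the cyan cross

(moved 4.4; next 3.5)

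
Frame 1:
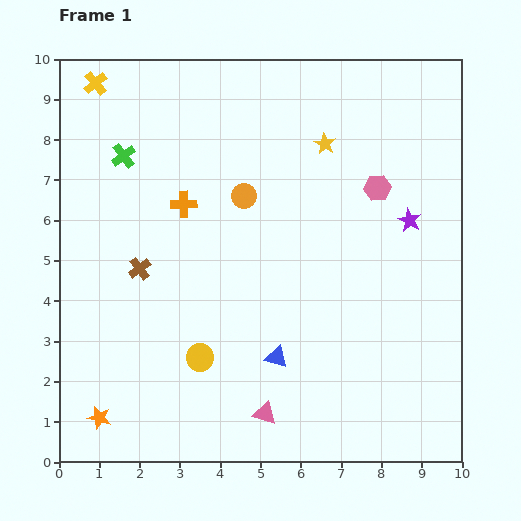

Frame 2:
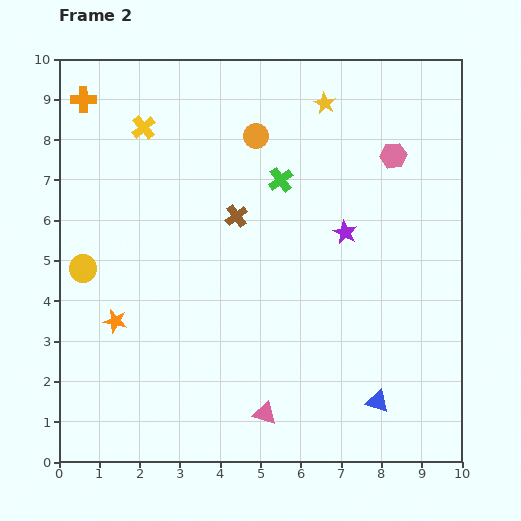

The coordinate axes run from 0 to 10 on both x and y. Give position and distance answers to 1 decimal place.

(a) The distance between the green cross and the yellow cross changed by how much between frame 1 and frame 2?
+1.7

Distance in frame 1: 1.9. Distance in frame 2: 3.6.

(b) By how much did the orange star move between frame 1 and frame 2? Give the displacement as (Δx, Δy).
(0.4, 2.4)

The orange star was at (1.0, 1.1) in frame 1 and (1.4, 3.5) in frame 2.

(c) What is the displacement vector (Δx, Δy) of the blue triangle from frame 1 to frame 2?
(2.5, -1.1)

The blue triangle was at (5.4, 2.6) in frame 1 and (7.9, 1.5) in frame 2.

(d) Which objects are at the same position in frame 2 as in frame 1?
the pink triangle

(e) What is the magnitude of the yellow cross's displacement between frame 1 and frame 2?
1.6

The yellow cross moved from (0.9, 9.4) to (2.1, 8.3), a distance of √(1.2² + 1.1²) ≈ 1.6.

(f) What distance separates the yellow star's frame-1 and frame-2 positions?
1.0

The yellow star moved from (6.6, 7.9) to (6.6, 8.9), a distance of √(0.0² + 1.0²) ≈ 1.0.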